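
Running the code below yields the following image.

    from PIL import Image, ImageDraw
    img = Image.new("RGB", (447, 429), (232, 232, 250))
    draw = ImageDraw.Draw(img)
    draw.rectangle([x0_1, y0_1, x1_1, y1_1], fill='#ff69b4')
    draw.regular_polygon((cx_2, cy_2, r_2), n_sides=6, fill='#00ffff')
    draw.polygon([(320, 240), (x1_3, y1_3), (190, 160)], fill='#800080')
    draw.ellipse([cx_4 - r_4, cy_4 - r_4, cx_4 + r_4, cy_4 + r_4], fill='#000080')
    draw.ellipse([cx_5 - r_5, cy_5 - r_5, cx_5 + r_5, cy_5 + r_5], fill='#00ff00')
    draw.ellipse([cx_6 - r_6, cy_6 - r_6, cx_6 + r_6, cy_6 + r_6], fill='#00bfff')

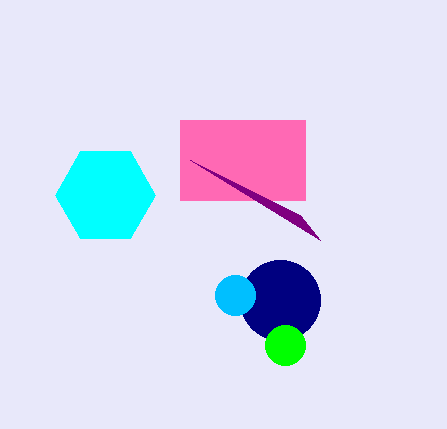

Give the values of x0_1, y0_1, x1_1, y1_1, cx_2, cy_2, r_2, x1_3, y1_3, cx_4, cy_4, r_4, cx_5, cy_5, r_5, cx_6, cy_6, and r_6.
x0_1 = 180, y0_1 = 120, x1_1 = 305, y1_1 = 200, cx_2 = 105, cy_2 = 195, r_2 = 50, x1_3 = 300, y1_3 = 215, cx_4 = 280, cy_4 = 300, r_4 = 40, cx_5 = 285, cy_5 = 345, r_5 = 20, cx_6 = 235, cy_6 = 295, r_6 = 20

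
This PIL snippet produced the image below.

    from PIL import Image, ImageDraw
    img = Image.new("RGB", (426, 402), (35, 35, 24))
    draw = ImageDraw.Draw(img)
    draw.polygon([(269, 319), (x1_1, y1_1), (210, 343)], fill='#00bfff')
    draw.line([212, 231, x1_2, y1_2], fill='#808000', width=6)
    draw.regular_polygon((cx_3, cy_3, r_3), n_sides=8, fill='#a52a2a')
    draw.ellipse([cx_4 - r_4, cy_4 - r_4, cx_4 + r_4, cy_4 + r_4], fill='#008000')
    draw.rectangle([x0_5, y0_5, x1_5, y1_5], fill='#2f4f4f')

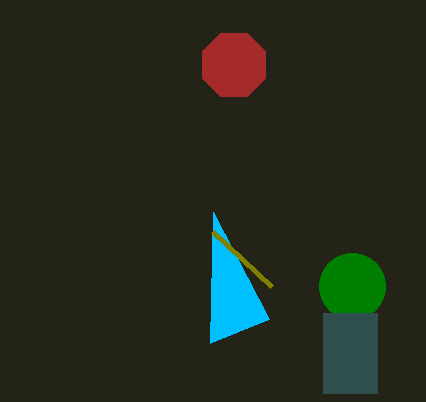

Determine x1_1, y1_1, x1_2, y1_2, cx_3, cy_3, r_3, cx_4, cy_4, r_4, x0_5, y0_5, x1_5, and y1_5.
x1_1 = 213
y1_1 = 212
x1_2 = 271
y1_2 = 286
cx_3 = 234
cy_3 = 65
r_3 = 34
cx_4 = 352
cy_4 = 286
r_4 = 33
x0_5 = 323
y0_5 = 313
x1_5 = 377
y1_5 = 393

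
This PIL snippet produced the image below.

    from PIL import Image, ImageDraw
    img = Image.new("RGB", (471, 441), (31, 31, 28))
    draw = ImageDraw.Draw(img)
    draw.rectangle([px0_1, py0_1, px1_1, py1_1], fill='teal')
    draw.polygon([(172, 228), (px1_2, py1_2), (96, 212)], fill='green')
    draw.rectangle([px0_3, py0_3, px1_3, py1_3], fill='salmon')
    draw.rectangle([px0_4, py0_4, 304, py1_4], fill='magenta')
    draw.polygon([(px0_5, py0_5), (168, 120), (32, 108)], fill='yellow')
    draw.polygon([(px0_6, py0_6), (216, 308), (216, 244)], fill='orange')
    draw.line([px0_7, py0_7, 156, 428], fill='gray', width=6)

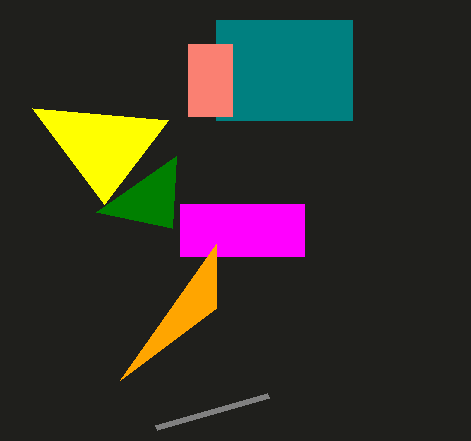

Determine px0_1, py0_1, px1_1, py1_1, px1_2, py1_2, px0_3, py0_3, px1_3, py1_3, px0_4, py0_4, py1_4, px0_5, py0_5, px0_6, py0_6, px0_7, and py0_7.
px0_1 = 216
py0_1 = 20
px1_1 = 352
py1_1 = 120
px1_2 = 176
py1_2 = 156
px0_3 = 188
py0_3 = 44
px1_3 = 232
py1_3 = 116
px0_4 = 180
py0_4 = 204
py1_4 = 256
px0_5 = 104
py0_5 = 204
px0_6 = 120
py0_6 = 380
px0_7 = 268
py0_7 = 396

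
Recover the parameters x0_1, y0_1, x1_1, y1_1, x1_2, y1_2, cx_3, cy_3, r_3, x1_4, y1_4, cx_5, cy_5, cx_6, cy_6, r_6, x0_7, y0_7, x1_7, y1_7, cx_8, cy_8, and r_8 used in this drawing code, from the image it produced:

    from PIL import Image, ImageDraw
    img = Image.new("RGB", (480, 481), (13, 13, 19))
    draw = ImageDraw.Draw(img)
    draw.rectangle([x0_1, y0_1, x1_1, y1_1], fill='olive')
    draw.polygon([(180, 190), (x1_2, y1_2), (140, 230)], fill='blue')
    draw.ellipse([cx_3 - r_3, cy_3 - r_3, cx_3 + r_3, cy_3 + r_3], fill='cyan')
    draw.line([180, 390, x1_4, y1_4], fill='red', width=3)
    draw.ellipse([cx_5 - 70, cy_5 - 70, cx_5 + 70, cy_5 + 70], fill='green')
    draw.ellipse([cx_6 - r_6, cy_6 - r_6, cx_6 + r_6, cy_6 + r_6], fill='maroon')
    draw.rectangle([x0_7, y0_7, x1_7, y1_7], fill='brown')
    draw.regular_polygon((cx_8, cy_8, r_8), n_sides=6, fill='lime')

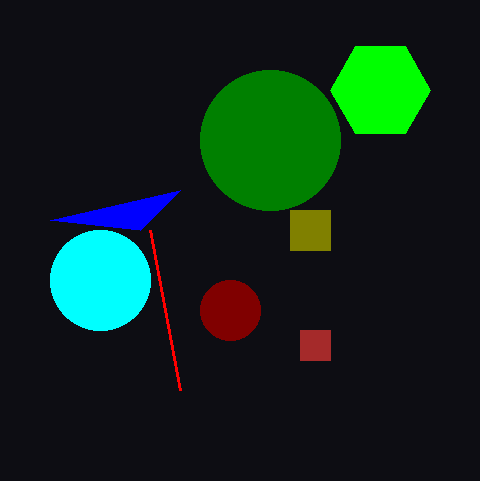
x0_1 = 290
y0_1 = 210
x1_1 = 330
y1_1 = 250
x1_2 = 50
y1_2 = 220
cx_3 = 100
cy_3 = 280
r_3 = 50
x1_4 = 150
y1_4 = 230
cx_5 = 270
cy_5 = 140
cx_6 = 230
cy_6 = 310
r_6 = 30
x0_7 = 300
y0_7 = 330
x1_7 = 330
y1_7 = 360
cx_8 = 380
cy_8 = 90
r_8 = 50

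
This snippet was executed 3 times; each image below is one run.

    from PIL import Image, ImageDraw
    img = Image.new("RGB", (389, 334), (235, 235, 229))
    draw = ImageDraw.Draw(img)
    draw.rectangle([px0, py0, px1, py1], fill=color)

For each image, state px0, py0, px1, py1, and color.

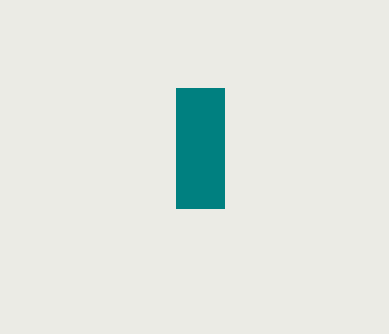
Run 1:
px0 = 176; py0 = 88; px1 = 224; py1 = 208; color = 'teal'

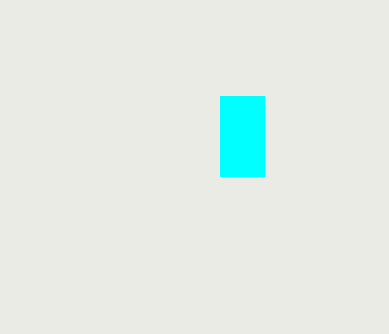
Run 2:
px0 = 220; py0 = 96; px1 = 264; py1 = 176; color = 'cyan'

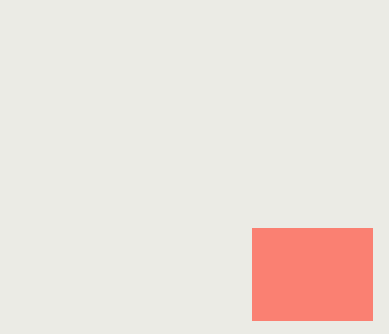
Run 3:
px0 = 252
py0 = 228
px1 = 372
py1 = 320
color = 'salmon'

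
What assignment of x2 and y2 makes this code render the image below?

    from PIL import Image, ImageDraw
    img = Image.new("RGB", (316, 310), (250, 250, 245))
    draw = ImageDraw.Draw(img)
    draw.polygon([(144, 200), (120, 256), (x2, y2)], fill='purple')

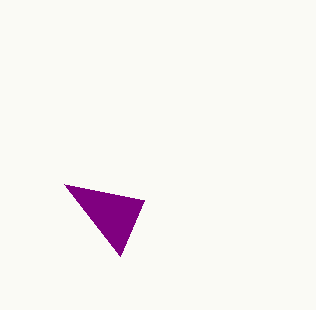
x2 = 64; y2 = 184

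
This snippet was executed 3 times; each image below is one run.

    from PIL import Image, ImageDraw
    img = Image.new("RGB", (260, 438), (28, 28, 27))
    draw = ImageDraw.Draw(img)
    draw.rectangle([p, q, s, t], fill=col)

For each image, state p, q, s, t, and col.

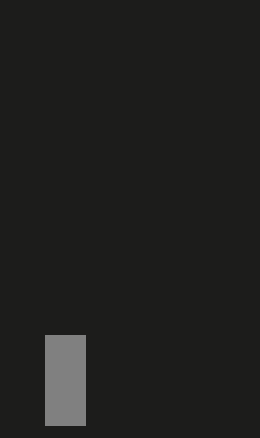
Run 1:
p = 45; q = 335; s = 85; t = 425; col = 'gray'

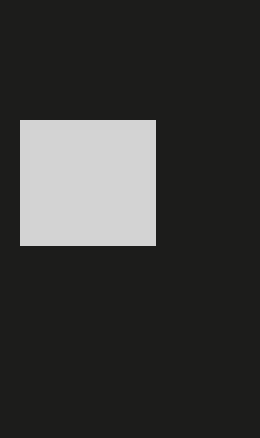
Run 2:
p = 20
q = 120
s = 155
t = 245
col = 'lightgray'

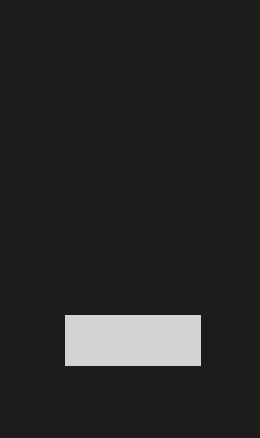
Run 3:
p = 65, q = 315, s = 200, t = 365, col = 'lightgray'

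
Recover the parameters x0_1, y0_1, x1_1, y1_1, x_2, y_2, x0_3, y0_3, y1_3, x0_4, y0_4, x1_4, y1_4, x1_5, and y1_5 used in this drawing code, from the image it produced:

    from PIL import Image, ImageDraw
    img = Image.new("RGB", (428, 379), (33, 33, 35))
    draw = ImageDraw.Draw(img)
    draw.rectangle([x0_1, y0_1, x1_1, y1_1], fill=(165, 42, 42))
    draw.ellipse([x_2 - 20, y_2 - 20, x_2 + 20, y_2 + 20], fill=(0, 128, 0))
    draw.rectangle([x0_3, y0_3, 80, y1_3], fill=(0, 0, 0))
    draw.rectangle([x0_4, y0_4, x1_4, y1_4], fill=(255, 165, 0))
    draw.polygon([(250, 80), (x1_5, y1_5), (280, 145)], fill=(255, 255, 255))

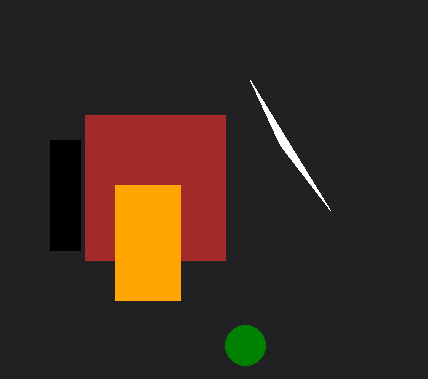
x0_1 = 85, y0_1 = 115, x1_1 = 225, y1_1 = 260, x_2 = 245, y_2 = 345, x0_3 = 50, y0_3 = 140, y1_3 = 250, x0_4 = 115, y0_4 = 185, x1_4 = 180, y1_4 = 300, x1_5 = 330, y1_5 = 210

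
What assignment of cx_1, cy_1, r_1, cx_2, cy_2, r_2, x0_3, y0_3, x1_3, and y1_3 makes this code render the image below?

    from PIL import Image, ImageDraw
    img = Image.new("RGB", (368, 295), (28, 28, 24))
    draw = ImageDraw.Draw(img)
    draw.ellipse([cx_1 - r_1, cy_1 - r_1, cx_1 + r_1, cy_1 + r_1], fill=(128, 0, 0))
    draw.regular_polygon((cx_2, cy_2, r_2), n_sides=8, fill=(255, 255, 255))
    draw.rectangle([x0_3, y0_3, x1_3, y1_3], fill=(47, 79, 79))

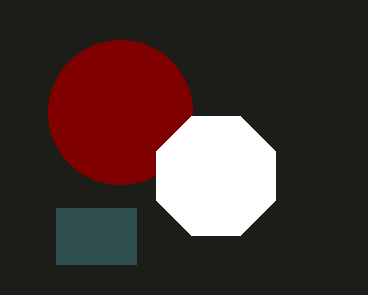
cx_1 = 120; cy_1 = 112; r_1 = 72; cx_2 = 216; cy_2 = 176; r_2 = 64; x0_3 = 56; y0_3 = 208; x1_3 = 136; y1_3 = 264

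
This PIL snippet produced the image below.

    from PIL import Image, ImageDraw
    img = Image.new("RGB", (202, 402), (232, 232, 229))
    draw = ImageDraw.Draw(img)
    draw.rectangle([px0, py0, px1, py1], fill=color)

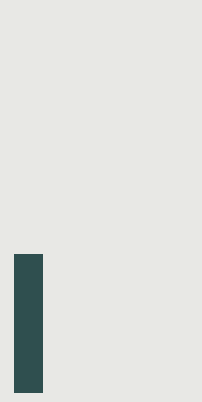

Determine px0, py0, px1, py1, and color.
px0 = 14; py0 = 254; px1 = 42; py1 = 392; color = 'darkslategray'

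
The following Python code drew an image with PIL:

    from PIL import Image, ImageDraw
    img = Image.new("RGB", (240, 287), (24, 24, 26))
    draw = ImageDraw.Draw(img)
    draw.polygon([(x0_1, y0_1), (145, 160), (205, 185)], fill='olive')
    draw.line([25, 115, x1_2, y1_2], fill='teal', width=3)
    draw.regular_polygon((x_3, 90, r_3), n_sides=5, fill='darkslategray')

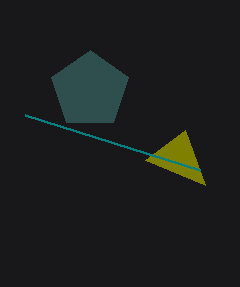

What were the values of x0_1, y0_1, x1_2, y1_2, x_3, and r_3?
x0_1 = 185
y0_1 = 130
x1_2 = 200
y1_2 = 170
x_3 = 90
r_3 = 40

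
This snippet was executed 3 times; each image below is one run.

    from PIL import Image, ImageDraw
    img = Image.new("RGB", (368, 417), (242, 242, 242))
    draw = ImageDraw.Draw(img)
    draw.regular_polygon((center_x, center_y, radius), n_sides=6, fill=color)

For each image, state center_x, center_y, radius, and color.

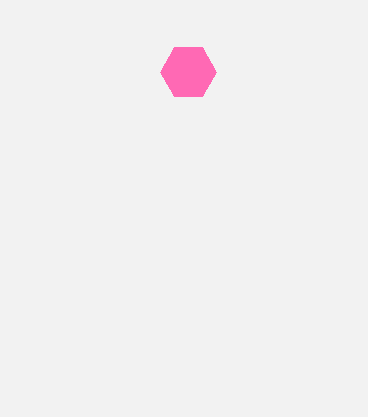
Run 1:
center_x = 188
center_y = 72
radius = 28
color = 'hotpink'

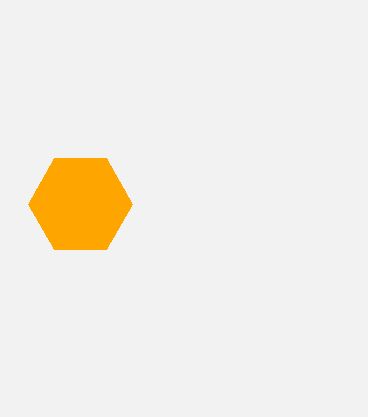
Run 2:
center_x = 80
center_y = 204
radius = 52
color = 'orange'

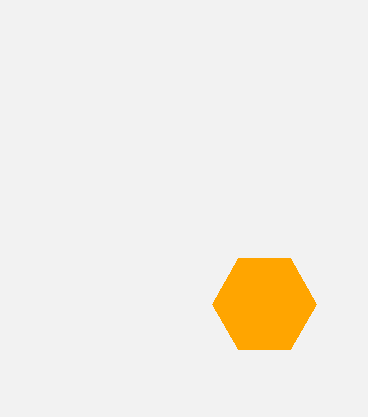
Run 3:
center_x = 264; center_y = 304; radius = 52; color = 'orange'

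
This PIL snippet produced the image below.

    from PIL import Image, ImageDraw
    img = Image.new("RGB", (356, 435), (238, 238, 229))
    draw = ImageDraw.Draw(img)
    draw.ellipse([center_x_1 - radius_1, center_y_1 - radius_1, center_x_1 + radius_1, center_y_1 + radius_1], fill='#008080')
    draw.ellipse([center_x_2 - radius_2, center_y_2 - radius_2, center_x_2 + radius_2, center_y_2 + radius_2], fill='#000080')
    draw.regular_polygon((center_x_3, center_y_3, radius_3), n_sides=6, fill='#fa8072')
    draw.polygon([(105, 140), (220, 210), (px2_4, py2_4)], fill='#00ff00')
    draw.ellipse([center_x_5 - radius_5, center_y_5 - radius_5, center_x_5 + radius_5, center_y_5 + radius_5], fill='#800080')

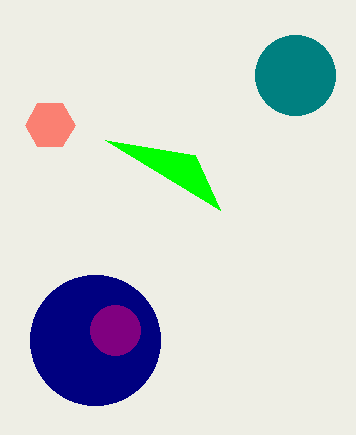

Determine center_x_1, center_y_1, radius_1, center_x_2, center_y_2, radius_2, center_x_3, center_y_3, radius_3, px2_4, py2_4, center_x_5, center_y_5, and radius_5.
center_x_1 = 295; center_y_1 = 75; radius_1 = 40; center_x_2 = 95; center_y_2 = 340; radius_2 = 65; center_x_3 = 50; center_y_3 = 125; radius_3 = 25; px2_4 = 195; py2_4 = 155; center_x_5 = 115; center_y_5 = 330; radius_5 = 25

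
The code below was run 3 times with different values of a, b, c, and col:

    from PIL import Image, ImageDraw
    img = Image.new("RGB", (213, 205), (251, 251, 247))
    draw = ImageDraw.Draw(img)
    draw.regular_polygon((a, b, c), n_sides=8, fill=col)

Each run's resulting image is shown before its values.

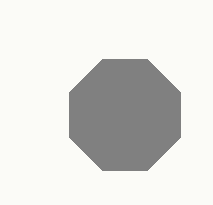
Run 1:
a = 125; b = 115; c = 60; col = 'gray'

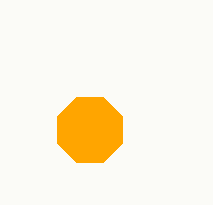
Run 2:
a = 90
b = 130
c = 35
col = 'orange'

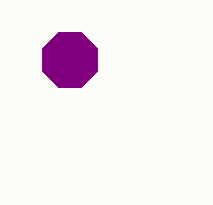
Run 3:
a = 70
b = 60
c = 30
col = 'purple'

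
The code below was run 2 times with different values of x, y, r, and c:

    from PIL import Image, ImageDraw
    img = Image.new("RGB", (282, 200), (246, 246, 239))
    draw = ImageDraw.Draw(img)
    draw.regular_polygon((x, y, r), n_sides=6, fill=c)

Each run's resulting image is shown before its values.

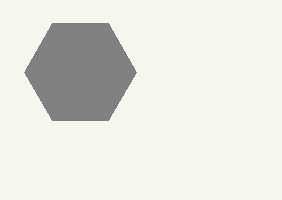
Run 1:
x = 80
y = 72
r = 56
c = 'gray'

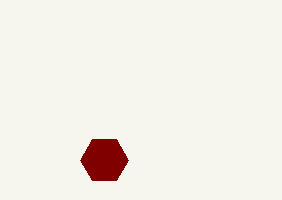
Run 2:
x = 104
y = 160
r = 24
c = 'maroon'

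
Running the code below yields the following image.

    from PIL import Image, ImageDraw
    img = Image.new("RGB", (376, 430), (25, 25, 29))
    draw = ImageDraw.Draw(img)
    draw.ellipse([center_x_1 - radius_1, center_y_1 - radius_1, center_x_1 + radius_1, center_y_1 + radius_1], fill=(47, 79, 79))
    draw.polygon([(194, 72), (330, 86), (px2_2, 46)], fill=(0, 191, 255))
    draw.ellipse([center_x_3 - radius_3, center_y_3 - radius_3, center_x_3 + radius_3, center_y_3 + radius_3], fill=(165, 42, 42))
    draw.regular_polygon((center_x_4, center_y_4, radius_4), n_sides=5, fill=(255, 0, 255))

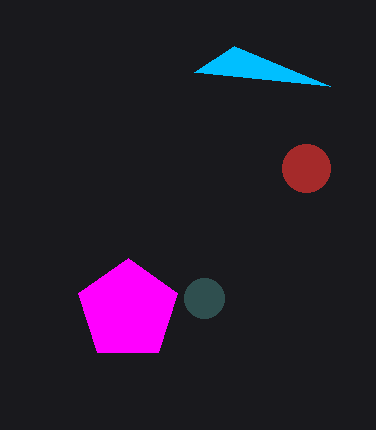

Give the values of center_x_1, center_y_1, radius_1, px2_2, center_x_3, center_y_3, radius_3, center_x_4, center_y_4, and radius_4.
center_x_1 = 204; center_y_1 = 298; radius_1 = 20; px2_2 = 234; center_x_3 = 306; center_y_3 = 168; radius_3 = 24; center_x_4 = 128; center_y_4 = 310; radius_4 = 52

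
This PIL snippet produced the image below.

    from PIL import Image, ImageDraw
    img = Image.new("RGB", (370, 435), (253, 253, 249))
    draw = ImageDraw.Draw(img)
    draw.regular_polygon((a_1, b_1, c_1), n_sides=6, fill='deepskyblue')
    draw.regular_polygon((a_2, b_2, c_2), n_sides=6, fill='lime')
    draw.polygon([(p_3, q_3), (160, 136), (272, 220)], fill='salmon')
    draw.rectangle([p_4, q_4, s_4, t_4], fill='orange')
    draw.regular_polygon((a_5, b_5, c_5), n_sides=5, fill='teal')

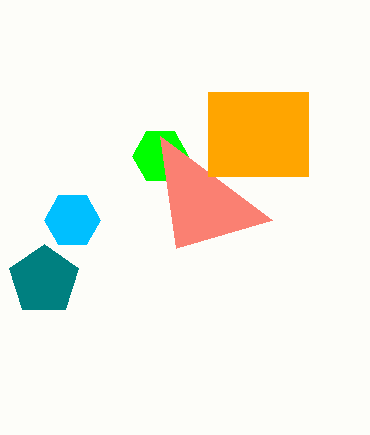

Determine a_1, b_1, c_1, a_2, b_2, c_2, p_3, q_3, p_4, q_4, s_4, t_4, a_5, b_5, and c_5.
a_1 = 72
b_1 = 220
c_1 = 28
a_2 = 160
b_2 = 156
c_2 = 28
p_3 = 176
q_3 = 248
p_4 = 208
q_4 = 92
s_4 = 308
t_4 = 176
a_5 = 44
b_5 = 280
c_5 = 36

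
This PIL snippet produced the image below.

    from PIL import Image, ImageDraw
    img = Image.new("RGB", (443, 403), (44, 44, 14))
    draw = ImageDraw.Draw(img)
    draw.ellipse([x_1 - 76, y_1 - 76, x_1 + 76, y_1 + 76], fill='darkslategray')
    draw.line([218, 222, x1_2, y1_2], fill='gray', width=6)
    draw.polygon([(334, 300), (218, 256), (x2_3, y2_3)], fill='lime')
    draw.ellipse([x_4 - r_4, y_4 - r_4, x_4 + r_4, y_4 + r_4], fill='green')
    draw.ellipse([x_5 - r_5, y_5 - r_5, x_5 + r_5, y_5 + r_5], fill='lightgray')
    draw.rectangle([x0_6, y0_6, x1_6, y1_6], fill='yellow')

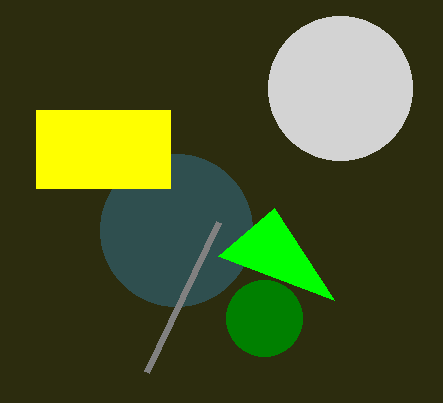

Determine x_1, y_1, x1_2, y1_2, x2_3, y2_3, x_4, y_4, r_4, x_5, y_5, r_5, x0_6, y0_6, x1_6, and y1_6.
x_1 = 176
y_1 = 230
x1_2 = 146
y1_2 = 372
x2_3 = 274
y2_3 = 208
x_4 = 264
y_4 = 318
r_4 = 38
x_5 = 340
y_5 = 88
r_5 = 72
x0_6 = 36
y0_6 = 110
x1_6 = 170
y1_6 = 188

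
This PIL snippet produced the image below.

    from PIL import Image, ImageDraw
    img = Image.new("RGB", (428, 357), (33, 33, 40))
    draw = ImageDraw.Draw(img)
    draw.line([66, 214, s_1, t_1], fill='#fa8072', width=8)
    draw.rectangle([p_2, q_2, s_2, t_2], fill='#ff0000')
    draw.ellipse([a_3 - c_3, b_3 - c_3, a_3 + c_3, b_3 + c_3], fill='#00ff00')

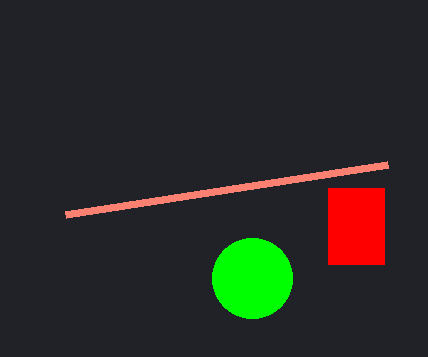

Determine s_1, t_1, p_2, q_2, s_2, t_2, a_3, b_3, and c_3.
s_1 = 388, t_1 = 164, p_2 = 328, q_2 = 188, s_2 = 384, t_2 = 264, a_3 = 252, b_3 = 278, c_3 = 40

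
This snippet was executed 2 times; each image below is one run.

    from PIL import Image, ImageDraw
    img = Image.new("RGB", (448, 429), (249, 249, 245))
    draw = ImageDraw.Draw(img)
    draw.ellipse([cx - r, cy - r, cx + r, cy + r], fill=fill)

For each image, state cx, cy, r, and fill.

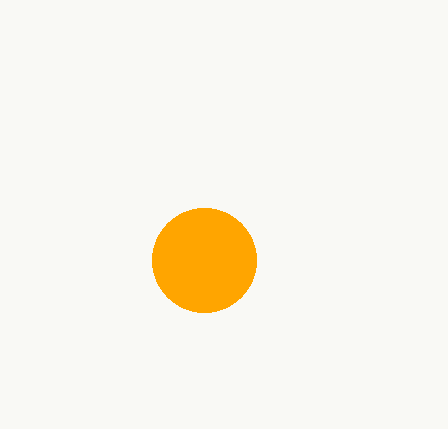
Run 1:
cx = 204
cy = 260
r = 52
fill = 'orange'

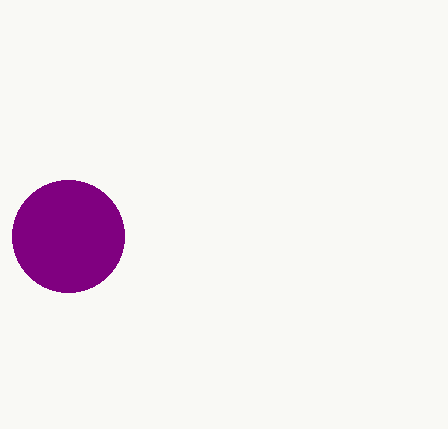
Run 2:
cx = 68; cy = 236; r = 56; fill = 'purple'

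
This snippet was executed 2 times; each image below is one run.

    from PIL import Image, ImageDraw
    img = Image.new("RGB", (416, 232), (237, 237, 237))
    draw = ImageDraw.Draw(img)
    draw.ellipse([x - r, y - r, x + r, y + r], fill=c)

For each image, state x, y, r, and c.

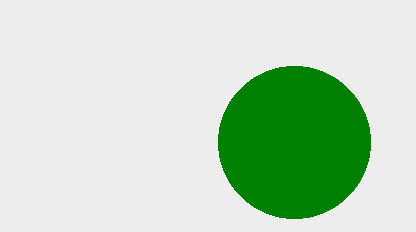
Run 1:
x = 294; y = 142; r = 76; c = 'green'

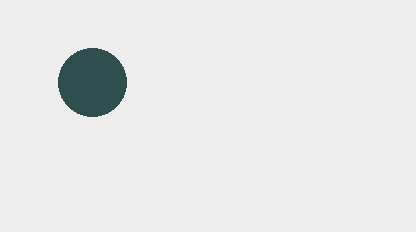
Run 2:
x = 92; y = 82; r = 34; c = 'darkslategray'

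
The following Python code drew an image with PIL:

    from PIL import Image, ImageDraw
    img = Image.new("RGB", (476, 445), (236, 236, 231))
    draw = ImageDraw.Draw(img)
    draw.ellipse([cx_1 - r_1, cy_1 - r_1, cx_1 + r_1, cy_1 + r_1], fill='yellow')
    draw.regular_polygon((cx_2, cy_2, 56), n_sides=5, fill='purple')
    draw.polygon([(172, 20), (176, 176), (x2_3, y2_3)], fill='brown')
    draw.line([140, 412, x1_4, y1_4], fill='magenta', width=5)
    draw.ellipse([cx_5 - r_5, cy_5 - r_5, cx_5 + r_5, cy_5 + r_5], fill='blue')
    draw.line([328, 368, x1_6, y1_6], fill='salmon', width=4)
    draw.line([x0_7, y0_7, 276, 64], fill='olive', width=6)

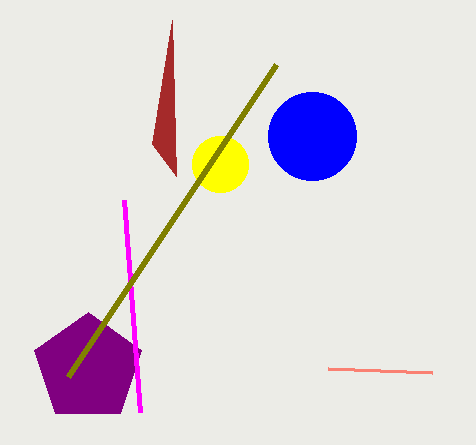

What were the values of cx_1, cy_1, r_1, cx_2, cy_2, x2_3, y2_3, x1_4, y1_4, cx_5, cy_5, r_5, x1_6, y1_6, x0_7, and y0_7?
cx_1 = 220
cy_1 = 164
r_1 = 28
cx_2 = 88
cy_2 = 368
x2_3 = 152
y2_3 = 144
x1_4 = 124
y1_4 = 200
cx_5 = 312
cy_5 = 136
r_5 = 44
x1_6 = 432
y1_6 = 372
x0_7 = 68
y0_7 = 376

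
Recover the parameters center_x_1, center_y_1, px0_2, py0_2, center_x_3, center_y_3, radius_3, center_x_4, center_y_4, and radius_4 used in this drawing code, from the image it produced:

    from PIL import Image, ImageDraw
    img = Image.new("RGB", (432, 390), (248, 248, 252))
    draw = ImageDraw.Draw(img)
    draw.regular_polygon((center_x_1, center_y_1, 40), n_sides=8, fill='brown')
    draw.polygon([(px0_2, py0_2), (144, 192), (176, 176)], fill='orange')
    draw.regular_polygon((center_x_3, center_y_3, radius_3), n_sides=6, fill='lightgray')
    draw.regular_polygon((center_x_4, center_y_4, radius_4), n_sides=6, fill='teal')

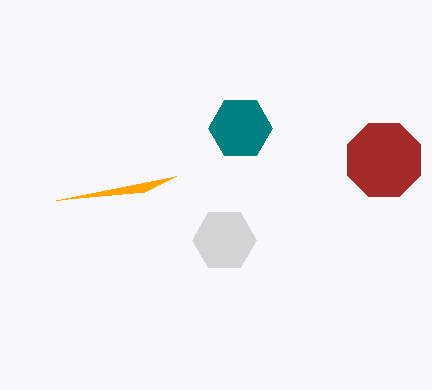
center_x_1 = 384; center_y_1 = 160; px0_2 = 56; py0_2 = 200; center_x_3 = 224; center_y_3 = 240; radius_3 = 32; center_x_4 = 240; center_y_4 = 128; radius_4 = 32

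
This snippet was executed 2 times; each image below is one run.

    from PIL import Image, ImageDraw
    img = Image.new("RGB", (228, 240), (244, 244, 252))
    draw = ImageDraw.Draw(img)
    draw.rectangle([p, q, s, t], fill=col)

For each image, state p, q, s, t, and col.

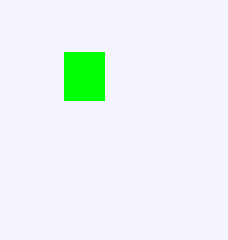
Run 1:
p = 64; q = 52; s = 104; t = 100; col = 'lime'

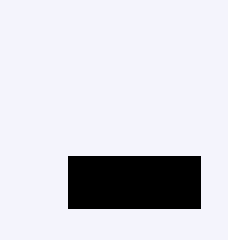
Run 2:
p = 68; q = 156; s = 200; t = 208; col = 'black'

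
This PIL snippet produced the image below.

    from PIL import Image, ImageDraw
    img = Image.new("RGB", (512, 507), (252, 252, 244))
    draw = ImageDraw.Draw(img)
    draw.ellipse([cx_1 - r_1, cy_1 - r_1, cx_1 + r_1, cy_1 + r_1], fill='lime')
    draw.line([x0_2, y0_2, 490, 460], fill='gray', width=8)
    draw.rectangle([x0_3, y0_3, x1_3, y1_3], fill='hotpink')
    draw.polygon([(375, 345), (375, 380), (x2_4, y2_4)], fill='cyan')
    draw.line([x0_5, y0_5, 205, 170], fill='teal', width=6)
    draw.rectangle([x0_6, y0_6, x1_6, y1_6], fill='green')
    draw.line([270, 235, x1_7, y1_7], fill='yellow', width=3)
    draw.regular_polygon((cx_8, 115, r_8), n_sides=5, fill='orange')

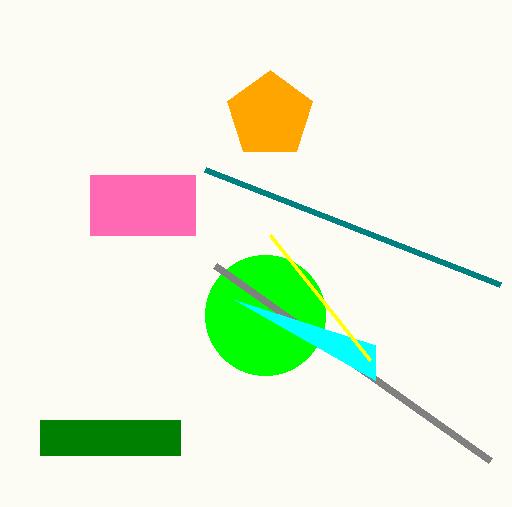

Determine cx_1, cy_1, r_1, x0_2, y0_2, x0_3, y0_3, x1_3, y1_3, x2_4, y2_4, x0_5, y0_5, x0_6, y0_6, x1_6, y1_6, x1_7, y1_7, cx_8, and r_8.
cx_1 = 265, cy_1 = 315, r_1 = 60, x0_2 = 215, y0_2 = 265, x0_3 = 90, y0_3 = 175, x1_3 = 195, y1_3 = 235, x2_4 = 235, y2_4 = 300, x0_5 = 500, y0_5 = 285, x0_6 = 40, y0_6 = 420, x1_6 = 180, y1_6 = 455, x1_7 = 370, y1_7 = 360, cx_8 = 270, r_8 = 45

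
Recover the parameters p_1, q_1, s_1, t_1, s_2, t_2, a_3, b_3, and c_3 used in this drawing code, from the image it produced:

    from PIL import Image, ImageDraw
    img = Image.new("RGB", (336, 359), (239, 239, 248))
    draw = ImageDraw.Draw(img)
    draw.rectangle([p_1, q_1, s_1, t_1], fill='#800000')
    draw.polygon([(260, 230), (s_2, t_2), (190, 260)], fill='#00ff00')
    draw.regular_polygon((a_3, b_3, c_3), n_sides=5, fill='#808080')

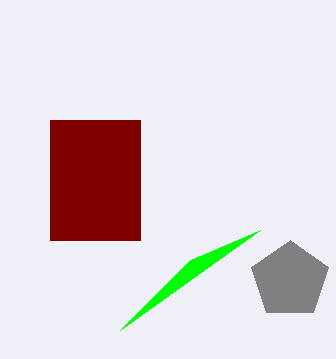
p_1 = 50
q_1 = 120
s_1 = 140
t_1 = 240
s_2 = 120
t_2 = 330
a_3 = 290
b_3 = 280
c_3 = 40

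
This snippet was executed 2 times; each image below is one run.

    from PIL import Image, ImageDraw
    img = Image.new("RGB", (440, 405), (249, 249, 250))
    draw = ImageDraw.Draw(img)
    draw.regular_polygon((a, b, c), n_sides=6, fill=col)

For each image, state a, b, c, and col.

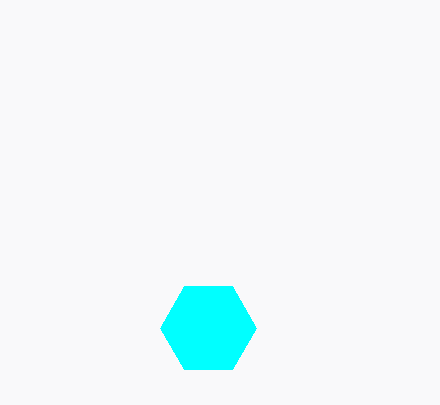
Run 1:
a = 208, b = 328, c = 48, col = 'cyan'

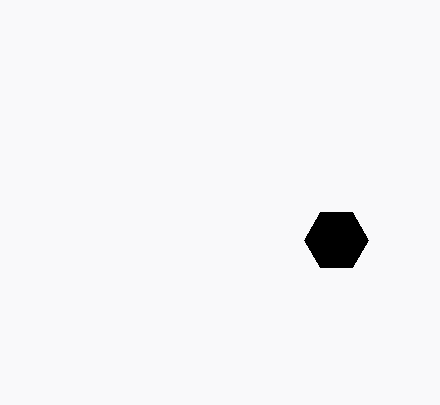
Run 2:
a = 336, b = 240, c = 32, col = 'black'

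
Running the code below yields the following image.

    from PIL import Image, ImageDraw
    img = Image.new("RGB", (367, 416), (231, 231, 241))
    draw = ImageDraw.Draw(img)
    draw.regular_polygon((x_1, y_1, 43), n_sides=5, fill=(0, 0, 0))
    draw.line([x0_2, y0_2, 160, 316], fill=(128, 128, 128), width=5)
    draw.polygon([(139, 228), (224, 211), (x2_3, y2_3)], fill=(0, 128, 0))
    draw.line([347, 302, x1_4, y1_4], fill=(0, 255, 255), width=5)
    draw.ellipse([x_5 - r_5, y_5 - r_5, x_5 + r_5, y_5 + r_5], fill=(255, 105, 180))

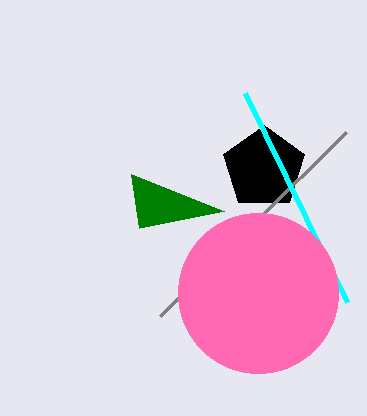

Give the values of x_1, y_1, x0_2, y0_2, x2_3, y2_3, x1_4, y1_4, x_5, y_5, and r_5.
x_1 = 264; y_1 = 168; x0_2 = 346; y0_2 = 132; x2_3 = 131; y2_3 = 174; x1_4 = 245; y1_4 = 93; x_5 = 258; y_5 = 293; r_5 = 80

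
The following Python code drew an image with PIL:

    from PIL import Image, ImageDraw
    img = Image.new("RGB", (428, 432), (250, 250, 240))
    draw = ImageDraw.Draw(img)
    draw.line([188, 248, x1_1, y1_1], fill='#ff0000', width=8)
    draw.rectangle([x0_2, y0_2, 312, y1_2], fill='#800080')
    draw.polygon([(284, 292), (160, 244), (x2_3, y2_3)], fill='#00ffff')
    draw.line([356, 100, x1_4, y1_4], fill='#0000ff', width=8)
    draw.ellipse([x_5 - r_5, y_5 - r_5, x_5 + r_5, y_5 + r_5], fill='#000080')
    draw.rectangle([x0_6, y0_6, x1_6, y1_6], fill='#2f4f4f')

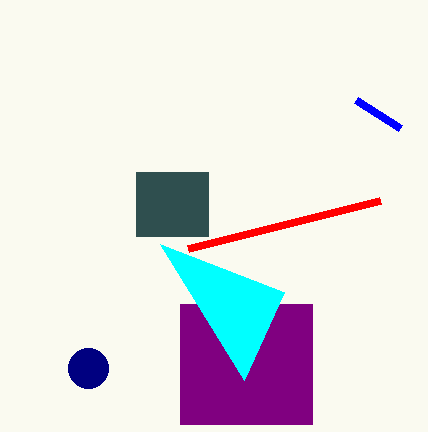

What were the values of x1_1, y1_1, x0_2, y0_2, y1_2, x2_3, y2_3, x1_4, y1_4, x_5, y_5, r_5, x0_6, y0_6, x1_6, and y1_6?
x1_1 = 380, y1_1 = 200, x0_2 = 180, y0_2 = 304, y1_2 = 424, x2_3 = 244, y2_3 = 380, x1_4 = 400, y1_4 = 128, x_5 = 88, y_5 = 368, r_5 = 20, x0_6 = 136, y0_6 = 172, x1_6 = 208, y1_6 = 236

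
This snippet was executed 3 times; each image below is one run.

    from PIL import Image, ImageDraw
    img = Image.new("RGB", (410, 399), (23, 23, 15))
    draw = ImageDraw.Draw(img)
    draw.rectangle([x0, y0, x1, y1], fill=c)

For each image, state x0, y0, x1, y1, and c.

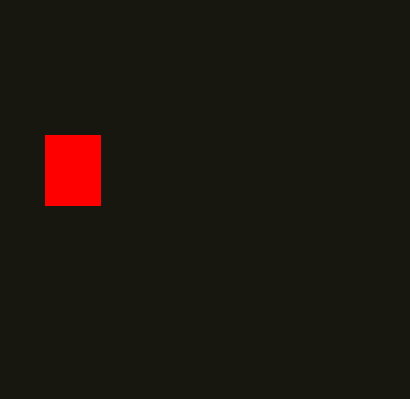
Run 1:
x0 = 45, y0 = 135, x1 = 100, y1 = 205, c = 'red'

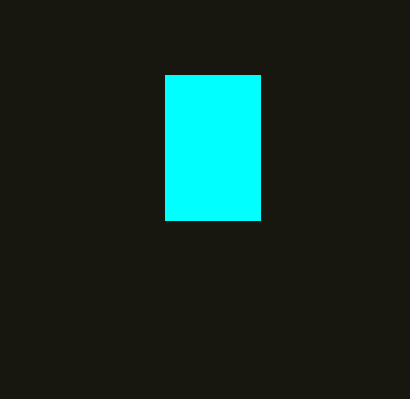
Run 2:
x0 = 165, y0 = 75, x1 = 260, y1 = 220, c = 'cyan'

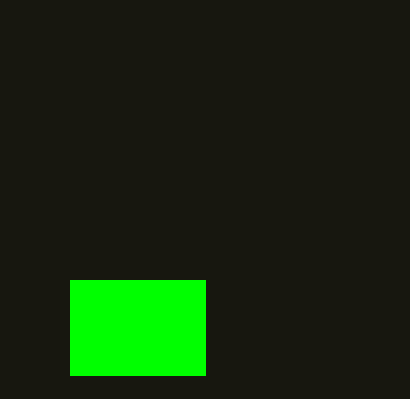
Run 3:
x0 = 70, y0 = 280, x1 = 205, y1 = 375, c = 'lime'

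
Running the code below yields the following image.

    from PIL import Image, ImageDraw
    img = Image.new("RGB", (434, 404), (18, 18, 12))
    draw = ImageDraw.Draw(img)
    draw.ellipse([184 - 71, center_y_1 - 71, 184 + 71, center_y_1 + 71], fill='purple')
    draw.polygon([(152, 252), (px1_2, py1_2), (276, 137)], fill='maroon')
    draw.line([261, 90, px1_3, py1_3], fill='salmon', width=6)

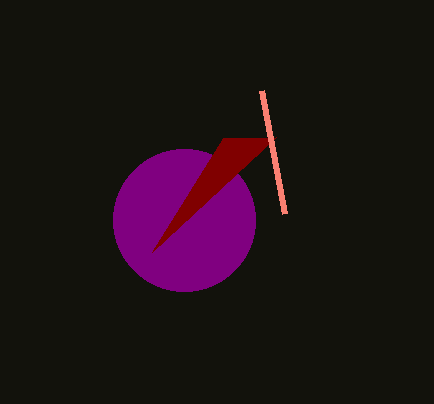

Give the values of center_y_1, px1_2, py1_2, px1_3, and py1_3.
center_y_1 = 220; px1_2 = 223; py1_2 = 138; px1_3 = 284; py1_3 = 213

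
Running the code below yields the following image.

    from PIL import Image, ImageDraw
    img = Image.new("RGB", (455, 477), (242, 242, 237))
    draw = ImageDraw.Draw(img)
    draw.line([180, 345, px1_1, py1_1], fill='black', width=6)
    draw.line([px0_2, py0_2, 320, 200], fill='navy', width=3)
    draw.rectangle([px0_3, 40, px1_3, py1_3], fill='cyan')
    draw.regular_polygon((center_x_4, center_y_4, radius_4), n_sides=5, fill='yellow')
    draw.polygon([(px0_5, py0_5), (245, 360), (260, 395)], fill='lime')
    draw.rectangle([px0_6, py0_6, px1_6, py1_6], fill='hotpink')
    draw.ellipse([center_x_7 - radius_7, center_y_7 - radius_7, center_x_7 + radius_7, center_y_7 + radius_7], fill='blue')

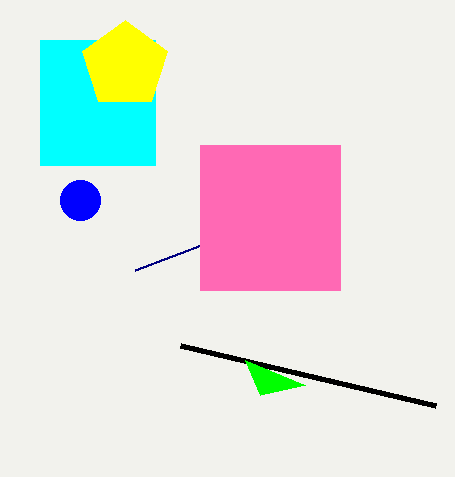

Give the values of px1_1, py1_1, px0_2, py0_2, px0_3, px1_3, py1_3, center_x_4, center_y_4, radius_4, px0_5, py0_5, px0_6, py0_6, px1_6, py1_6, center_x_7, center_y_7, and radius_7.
px1_1 = 435; py1_1 = 405; px0_2 = 135; py0_2 = 270; px0_3 = 40; px1_3 = 155; py1_3 = 165; center_x_4 = 125; center_y_4 = 65; radius_4 = 45; px0_5 = 305; py0_5 = 385; px0_6 = 200; py0_6 = 145; px1_6 = 340; py1_6 = 290; center_x_7 = 80; center_y_7 = 200; radius_7 = 20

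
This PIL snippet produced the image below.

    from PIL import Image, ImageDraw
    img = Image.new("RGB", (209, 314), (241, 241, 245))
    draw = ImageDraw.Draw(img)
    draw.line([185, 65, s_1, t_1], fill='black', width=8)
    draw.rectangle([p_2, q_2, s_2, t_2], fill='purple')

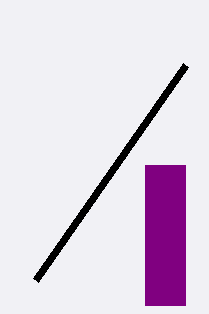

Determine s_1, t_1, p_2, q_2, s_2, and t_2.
s_1 = 35
t_1 = 280
p_2 = 145
q_2 = 165
s_2 = 185
t_2 = 305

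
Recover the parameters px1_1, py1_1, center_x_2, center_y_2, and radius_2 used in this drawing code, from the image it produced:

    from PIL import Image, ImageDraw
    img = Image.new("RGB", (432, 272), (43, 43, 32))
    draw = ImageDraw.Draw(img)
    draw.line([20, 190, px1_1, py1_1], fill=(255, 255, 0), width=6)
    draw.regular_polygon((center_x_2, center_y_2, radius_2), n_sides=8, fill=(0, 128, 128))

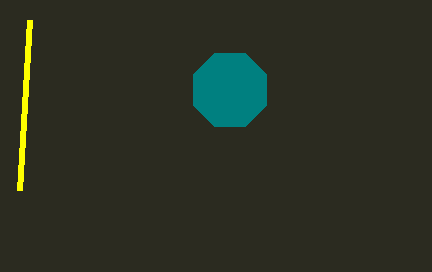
px1_1 = 30; py1_1 = 20; center_x_2 = 230; center_y_2 = 90; radius_2 = 40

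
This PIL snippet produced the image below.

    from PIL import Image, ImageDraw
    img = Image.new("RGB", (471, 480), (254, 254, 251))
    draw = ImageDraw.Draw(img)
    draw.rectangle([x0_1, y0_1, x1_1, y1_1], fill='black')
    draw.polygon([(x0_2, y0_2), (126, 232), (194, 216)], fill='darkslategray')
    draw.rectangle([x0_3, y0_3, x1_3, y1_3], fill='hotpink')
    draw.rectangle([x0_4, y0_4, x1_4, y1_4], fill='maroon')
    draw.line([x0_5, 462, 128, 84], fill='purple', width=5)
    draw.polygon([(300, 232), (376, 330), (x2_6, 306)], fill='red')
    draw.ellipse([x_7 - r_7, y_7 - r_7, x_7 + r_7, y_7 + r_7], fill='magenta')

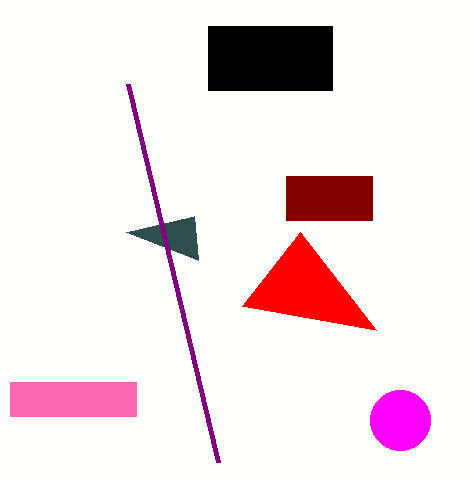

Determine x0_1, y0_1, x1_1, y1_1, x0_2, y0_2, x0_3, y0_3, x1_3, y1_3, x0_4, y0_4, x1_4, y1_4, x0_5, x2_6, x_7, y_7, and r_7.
x0_1 = 208; y0_1 = 26; x1_1 = 332; y1_1 = 90; x0_2 = 198; y0_2 = 260; x0_3 = 10; y0_3 = 382; x1_3 = 136; y1_3 = 416; x0_4 = 286; y0_4 = 176; x1_4 = 372; y1_4 = 220; x0_5 = 218; x2_6 = 242; x_7 = 400; y_7 = 420; r_7 = 30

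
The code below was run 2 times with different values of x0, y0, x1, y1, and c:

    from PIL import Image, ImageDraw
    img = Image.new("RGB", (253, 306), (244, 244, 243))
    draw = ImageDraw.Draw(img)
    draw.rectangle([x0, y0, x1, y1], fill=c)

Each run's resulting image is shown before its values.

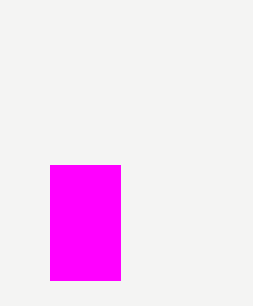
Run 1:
x0 = 50
y0 = 165
x1 = 120
y1 = 280
c = 'magenta'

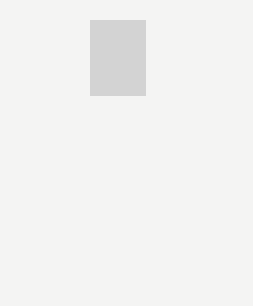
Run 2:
x0 = 90; y0 = 20; x1 = 145; y1 = 95; c = 'lightgray'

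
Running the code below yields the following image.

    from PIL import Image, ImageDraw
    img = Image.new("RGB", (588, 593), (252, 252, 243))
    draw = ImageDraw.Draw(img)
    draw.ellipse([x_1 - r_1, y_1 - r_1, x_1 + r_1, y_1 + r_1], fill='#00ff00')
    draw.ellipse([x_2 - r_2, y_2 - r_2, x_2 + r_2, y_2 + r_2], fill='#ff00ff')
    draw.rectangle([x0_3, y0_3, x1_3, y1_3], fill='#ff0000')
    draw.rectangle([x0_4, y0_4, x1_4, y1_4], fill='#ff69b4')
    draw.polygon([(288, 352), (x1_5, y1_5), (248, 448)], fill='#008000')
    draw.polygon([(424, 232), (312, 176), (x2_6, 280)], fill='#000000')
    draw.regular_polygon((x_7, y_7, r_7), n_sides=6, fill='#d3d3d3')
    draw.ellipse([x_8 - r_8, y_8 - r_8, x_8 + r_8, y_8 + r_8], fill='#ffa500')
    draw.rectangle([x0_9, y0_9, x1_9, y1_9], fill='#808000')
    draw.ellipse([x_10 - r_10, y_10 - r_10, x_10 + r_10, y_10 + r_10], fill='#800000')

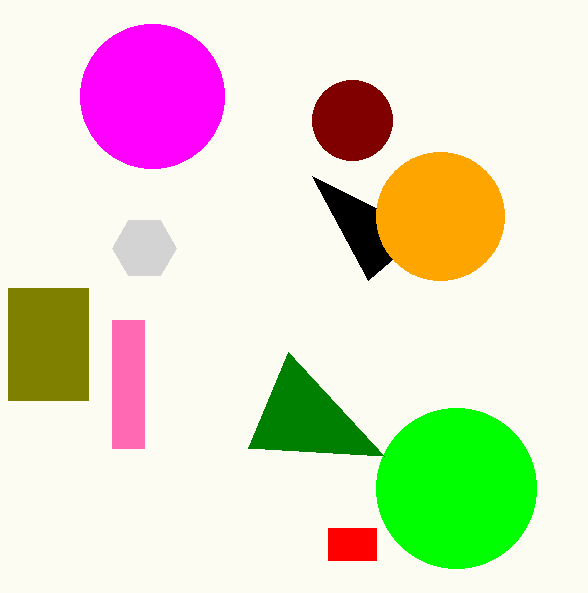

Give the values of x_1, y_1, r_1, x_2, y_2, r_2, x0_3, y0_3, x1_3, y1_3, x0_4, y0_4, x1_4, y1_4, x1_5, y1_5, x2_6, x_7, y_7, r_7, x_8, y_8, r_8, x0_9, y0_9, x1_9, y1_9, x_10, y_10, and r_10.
x_1 = 456; y_1 = 488; r_1 = 80; x_2 = 152; y_2 = 96; r_2 = 72; x0_3 = 328; y0_3 = 528; x1_3 = 376; y1_3 = 560; x0_4 = 112; y0_4 = 320; x1_4 = 144; y1_4 = 448; x1_5 = 384; y1_5 = 456; x2_6 = 368; x_7 = 144; y_7 = 248; r_7 = 32; x_8 = 440; y_8 = 216; r_8 = 64; x0_9 = 8; y0_9 = 288; x1_9 = 88; y1_9 = 400; x_10 = 352; y_10 = 120; r_10 = 40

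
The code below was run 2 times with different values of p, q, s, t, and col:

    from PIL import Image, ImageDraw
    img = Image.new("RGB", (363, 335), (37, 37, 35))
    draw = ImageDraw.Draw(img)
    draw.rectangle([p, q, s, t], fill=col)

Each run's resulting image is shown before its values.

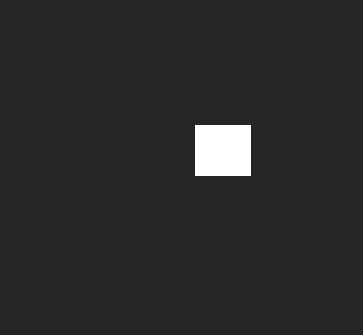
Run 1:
p = 195; q = 125; s = 250; t = 175; col = 'white'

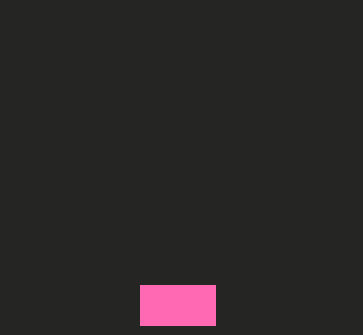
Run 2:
p = 140
q = 285
s = 215
t = 325
col = 'hotpink'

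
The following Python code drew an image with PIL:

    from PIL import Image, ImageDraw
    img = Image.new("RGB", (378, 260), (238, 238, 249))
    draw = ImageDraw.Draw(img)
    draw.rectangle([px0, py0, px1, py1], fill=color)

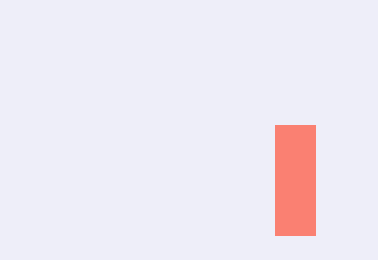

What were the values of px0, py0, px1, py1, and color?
px0 = 275, py0 = 125, px1 = 315, py1 = 235, color = 'salmon'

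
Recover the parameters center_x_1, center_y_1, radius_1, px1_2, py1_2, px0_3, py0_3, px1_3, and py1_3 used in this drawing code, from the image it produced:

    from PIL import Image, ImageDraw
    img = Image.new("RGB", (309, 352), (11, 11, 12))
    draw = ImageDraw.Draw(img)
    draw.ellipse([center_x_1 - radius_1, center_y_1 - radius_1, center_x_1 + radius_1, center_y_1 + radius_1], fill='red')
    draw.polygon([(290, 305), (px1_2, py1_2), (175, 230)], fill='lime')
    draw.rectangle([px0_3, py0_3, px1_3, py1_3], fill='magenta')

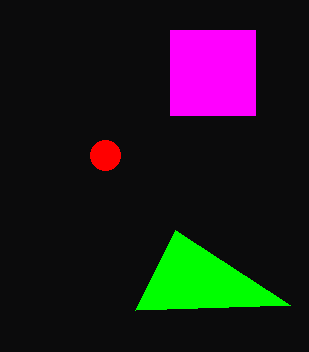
center_x_1 = 105
center_y_1 = 155
radius_1 = 15
px1_2 = 135
py1_2 = 310
px0_3 = 170
py0_3 = 30
px1_3 = 255
py1_3 = 115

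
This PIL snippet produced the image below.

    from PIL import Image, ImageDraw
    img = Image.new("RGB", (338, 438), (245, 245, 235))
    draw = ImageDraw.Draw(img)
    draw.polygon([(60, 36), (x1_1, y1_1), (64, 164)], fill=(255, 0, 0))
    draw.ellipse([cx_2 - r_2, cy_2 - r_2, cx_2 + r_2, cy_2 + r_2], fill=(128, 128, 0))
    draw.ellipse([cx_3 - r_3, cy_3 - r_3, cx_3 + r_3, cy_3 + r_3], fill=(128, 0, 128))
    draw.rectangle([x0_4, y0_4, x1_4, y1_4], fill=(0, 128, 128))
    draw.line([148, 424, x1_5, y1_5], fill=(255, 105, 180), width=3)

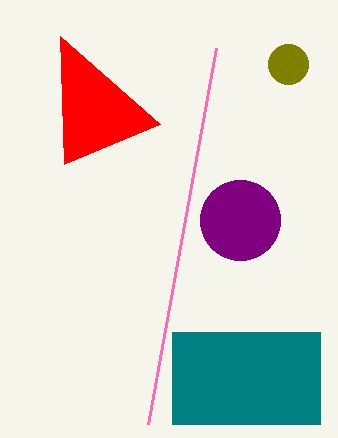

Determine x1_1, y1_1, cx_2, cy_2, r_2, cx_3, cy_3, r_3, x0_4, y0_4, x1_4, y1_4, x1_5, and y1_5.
x1_1 = 160
y1_1 = 124
cx_2 = 288
cy_2 = 64
r_2 = 20
cx_3 = 240
cy_3 = 220
r_3 = 40
x0_4 = 172
y0_4 = 332
x1_4 = 320
y1_4 = 424
x1_5 = 216
y1_5 = 48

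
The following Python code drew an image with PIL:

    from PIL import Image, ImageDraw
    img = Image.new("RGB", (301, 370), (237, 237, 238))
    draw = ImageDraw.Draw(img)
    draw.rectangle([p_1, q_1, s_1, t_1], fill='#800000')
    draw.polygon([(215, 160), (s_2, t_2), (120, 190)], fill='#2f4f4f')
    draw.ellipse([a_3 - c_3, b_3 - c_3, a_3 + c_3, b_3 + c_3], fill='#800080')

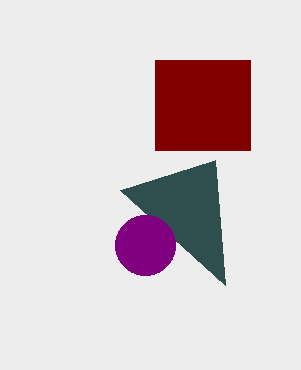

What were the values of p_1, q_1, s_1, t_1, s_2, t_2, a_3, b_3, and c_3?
p_1 = 155, q_1 = 60, s_1 = 250, t_1 = 150, s_2 = 225, t_2 = 285, a_3 = 145, b_3 = 245, c_3 = 30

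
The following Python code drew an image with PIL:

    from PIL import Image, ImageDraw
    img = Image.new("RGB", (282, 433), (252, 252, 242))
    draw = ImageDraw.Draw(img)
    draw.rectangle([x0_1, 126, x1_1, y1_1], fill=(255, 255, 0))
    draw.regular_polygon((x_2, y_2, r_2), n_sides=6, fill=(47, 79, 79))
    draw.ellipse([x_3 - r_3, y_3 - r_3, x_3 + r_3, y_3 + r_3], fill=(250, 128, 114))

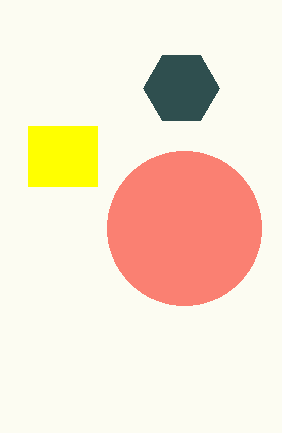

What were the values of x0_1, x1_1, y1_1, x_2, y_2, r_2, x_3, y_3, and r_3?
x0_1 = 28, x1_1 = 97, y1_1 = 186, x_2 = 181, y_2 = 88, r_2 = 38, x_3 = 184, y_3 = 228, r_3 = 77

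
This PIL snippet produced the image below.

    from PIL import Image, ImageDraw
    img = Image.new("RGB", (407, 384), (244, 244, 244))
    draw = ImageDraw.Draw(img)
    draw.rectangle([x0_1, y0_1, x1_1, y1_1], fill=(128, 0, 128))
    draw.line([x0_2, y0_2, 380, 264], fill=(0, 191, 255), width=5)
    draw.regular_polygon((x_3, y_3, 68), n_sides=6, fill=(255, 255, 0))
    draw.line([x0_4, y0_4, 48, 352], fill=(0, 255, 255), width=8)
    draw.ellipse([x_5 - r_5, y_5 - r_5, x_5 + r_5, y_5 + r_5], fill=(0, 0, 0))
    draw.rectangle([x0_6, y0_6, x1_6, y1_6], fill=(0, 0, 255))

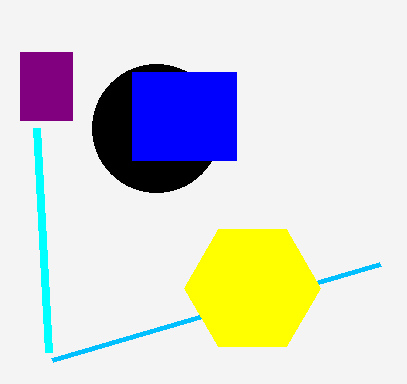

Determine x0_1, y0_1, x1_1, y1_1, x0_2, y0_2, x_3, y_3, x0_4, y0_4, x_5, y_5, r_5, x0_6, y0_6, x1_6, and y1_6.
x0_1 = 20
y0_1 = 52
x1_1 = 72
y1_1 = 120
x0_2 = 52
y0_2 = 360
x_3 = 252
y_3 = 288
x0_4 = 36
y0_4 = 128
x_5 = 156
y_5 = 128
r_5 = 64
x0_6 = 132
y0_6 = 72
x1_6 = 236
y1_6 = 160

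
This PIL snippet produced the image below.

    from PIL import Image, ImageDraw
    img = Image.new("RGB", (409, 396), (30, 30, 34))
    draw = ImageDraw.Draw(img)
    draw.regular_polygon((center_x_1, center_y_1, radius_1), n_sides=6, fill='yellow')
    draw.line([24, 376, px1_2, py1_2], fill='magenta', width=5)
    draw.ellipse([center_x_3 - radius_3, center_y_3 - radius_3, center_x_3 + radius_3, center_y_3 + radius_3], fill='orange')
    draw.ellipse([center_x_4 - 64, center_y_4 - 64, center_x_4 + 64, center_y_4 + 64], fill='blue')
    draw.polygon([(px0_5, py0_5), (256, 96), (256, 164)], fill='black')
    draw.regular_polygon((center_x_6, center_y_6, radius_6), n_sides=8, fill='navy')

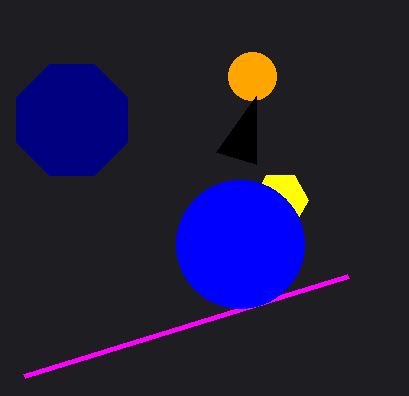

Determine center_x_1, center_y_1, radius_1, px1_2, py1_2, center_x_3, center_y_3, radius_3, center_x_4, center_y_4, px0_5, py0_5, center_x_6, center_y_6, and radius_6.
center_x_1 = 280
center_y_1 = 200
radius_1 = 28
px1_2 = 348
py1_2 = 276
center_x_3 = 252
center_y_3 = 76
radius_3 = 24
center_x_4 = 240
center_y_4 = 244
px0_5 = 216
py0_5 = 152
center_x_6 = 72
center_y_6 = 120
radius_6 = 60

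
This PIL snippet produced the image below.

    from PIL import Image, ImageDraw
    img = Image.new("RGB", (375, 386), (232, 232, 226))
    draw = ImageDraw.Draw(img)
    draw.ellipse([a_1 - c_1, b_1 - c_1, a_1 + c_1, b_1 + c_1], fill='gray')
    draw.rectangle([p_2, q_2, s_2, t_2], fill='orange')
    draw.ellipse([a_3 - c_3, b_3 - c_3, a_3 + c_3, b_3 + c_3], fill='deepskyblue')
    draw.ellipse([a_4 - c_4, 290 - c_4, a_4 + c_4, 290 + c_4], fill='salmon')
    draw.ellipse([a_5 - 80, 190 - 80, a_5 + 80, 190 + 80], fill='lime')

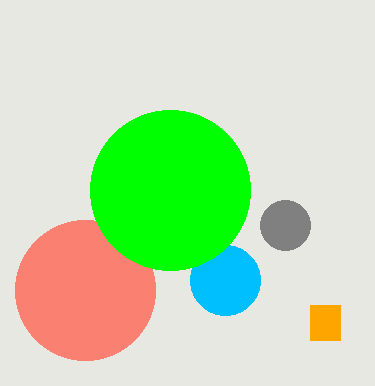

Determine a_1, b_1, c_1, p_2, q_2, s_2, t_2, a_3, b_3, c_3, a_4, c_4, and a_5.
a_1 = 285; b_1 = 225; c_1 = 25; p_2 = 310; q_2 = 305; s_2 = 340; t_2 = 340; a_3 = 225; b_3 = 280; c_3 = 35; a_4 = 85; c_4 = 70; a_5 = 170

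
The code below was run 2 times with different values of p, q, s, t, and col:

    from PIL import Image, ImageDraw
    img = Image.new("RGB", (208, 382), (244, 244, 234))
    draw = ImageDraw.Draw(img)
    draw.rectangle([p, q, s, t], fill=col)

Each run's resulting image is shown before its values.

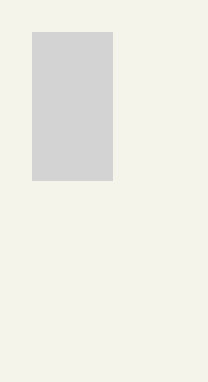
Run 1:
p = 32; q = 32; s = 112; t = 180; col = 'lightgray'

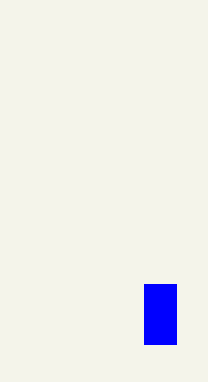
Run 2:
p = 144, q = 284, s = 176, t = 344, col = 'blue'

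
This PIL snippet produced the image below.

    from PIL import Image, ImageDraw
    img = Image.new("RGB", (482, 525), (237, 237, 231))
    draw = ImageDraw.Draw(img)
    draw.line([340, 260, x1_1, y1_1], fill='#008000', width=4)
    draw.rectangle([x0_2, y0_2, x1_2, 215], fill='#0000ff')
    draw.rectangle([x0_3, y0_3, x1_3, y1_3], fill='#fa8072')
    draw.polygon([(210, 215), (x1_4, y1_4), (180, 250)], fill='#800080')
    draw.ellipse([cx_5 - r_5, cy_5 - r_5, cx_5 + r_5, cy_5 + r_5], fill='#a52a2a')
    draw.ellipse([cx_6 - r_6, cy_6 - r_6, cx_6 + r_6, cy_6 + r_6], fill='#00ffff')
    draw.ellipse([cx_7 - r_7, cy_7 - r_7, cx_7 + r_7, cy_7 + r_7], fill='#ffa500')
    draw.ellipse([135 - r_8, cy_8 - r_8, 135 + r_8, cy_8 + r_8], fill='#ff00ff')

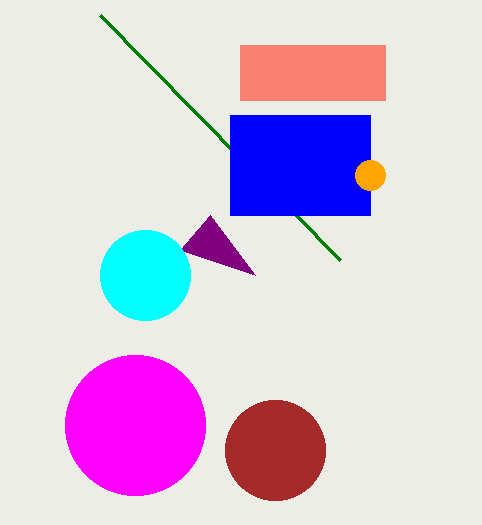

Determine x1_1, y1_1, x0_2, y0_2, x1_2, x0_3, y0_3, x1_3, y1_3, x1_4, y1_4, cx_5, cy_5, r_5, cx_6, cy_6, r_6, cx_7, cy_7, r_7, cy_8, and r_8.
x1_1 = 100; y1_1 = 15; x0_2 = 230; y0_2 = 115; x1_2 = 370; x0_3 = 240; y0_3 = 45; x1_3 = 385; y1_3 = 100; x1_4 = 255; y1_4 = 275; cx_5 = 275; cy_5 = 450; r_5 = 50; cx_6 = 145; cy_6 = 275; r_6 = 45; cx_7 = 370; cy_7 = 175; r_7 = 15; cy_8 = 425; r_8 = 70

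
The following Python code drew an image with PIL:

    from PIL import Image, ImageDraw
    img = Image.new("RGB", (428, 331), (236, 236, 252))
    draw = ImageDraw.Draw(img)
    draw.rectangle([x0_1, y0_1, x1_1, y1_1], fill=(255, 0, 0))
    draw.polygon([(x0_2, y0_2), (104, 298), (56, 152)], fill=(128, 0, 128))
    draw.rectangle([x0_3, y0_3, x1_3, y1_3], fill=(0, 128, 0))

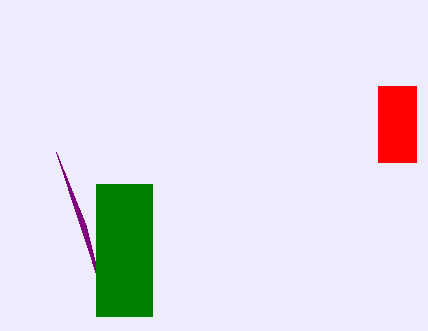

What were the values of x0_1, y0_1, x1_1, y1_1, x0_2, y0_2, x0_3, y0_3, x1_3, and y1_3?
x0_1 = 378, y0_1 = 86, x1_1 = 416, y1_1 = 162, x0_2 = 86, y0_2 = 226, x0_3 = 96, y0_3 = 184, x1_3 = 152, y1_3 = 316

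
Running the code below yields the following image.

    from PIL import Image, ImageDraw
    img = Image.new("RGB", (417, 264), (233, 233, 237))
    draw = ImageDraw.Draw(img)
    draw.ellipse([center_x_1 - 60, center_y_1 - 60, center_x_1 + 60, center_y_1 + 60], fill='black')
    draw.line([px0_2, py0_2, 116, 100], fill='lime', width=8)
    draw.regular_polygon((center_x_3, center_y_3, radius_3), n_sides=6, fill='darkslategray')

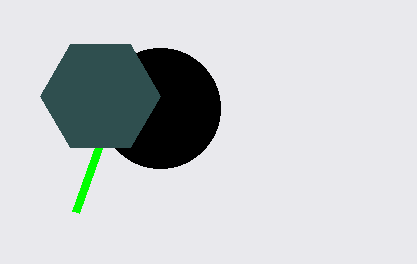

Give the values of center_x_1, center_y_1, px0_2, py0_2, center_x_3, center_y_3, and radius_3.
center_x_1 = 160; center_y_1 = 108; px0_2 = 76; py0_2 = 212; center_x_3 = 100; center_y_3 = 96; radius_3 = 60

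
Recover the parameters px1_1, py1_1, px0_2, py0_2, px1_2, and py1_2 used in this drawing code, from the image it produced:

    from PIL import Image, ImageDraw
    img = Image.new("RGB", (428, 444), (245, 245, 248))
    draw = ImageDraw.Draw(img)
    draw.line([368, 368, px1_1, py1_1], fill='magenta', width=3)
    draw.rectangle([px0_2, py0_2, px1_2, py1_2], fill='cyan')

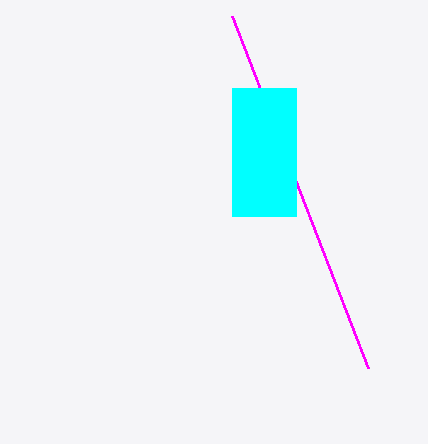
px1_1 = 232, py1_1 = 16, px0_2 = 232, py0_2 = 88, px1_2 = 296, py1_2 = 216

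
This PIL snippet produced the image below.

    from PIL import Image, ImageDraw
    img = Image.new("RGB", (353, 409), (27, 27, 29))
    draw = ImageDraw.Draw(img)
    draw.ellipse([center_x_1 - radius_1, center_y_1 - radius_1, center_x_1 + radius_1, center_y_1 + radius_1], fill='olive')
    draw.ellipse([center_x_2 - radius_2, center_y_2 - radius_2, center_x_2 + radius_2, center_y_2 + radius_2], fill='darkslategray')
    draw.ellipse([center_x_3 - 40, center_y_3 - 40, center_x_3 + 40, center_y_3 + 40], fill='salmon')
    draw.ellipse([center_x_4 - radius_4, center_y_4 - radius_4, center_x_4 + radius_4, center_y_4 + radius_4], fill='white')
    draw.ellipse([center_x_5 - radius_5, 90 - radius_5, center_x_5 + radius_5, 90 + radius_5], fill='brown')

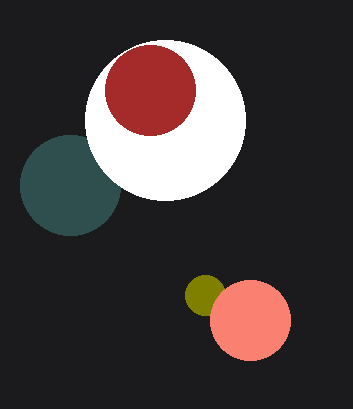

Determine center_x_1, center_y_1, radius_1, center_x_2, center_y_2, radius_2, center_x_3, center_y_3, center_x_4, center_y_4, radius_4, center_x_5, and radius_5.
center_x_1 = 205
center_y_1 = 295
radius_1 = 20
center_x_2 = 70
center_y_2 = 185
radius_2 = 50
center_x_3 = 250
center_y_3 = 320
center_x_4 = 165
center_y_4 = 120
radius_4 = 80
center_x_5 = 150
radius_5 = 45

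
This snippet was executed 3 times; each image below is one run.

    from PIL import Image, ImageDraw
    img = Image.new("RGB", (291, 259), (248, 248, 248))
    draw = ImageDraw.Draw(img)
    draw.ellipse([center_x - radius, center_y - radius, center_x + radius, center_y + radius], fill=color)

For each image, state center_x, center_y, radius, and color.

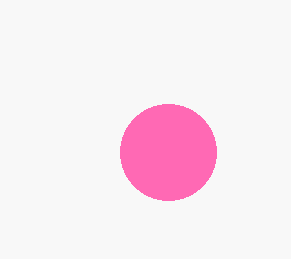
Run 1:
center_x = 168; center_y = 152; radius = 48; color = 'hotpink'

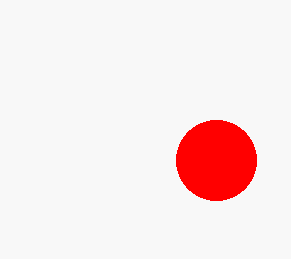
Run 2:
center_x = 216, center_y = 160, radius = 40, color = 'red'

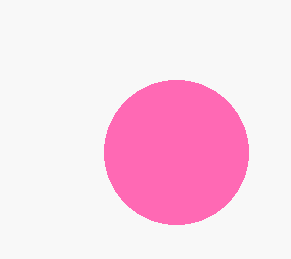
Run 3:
center_x = 176; center_y = 152; radius = 72; color = 'hotpink'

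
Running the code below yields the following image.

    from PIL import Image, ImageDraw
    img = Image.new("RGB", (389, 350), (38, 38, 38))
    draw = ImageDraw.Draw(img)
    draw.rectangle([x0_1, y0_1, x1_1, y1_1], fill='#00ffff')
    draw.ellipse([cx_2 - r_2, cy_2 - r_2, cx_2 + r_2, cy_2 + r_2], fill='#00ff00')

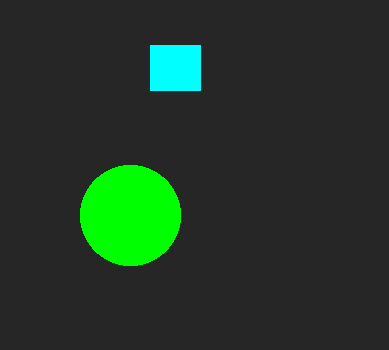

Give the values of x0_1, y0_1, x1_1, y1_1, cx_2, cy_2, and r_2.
x0_1 = 150; y0_1 = 45; x1_1 = 200; y1_1 = 90; cx_2 = 130; cy_2 = 215; r_2 = 50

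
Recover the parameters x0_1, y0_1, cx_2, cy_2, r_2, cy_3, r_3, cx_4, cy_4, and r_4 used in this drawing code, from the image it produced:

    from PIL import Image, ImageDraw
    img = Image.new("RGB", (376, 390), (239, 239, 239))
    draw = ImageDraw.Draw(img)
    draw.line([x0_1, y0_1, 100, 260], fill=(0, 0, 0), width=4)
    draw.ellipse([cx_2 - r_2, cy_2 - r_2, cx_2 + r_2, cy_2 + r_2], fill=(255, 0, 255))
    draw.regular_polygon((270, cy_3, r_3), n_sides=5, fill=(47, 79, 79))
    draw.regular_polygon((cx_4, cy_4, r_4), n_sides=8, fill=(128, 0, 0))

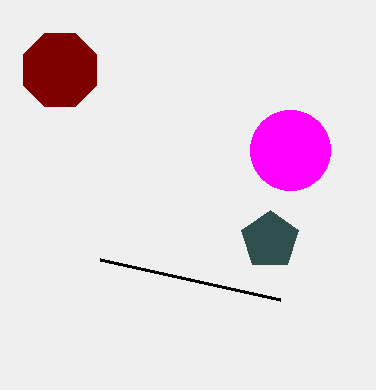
x0_1 = 280; y0_1 = 300; cx_2 = 290; cy_2 = 150; r_2 = 40; cy_3 = 240; r_3 = 30; cx_4 = 60; cy_4 = 70; r_4 = 40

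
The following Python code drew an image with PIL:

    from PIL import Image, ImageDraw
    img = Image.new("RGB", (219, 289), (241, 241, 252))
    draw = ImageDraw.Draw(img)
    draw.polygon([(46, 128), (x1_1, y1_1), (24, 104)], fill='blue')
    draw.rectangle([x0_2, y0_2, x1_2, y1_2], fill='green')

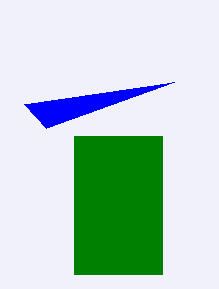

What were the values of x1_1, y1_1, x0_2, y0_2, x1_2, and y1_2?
x1_1 = 174
y1_1 = 82
x0_2 = 74
y0_2 = 136
x1_2 = 162
y1_2 = 274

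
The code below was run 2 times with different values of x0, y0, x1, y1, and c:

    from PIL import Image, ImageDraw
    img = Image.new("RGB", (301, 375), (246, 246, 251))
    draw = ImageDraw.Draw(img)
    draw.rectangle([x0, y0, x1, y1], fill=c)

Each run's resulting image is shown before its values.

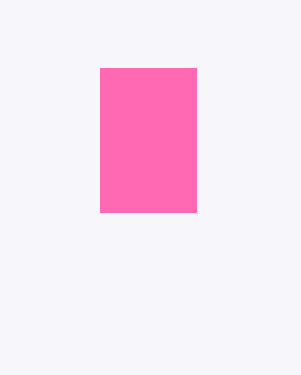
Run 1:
x0 = 100, y0 = 68, x1 = 196, y1 = 212, c = 'hotpink'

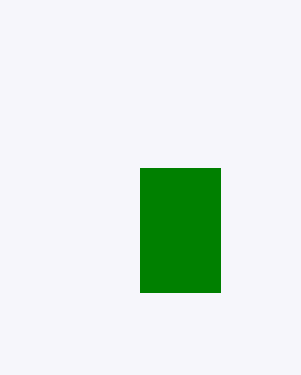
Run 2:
x0 = 140; y0 = 168; x1 = 220; y1 = 292; c = 'green'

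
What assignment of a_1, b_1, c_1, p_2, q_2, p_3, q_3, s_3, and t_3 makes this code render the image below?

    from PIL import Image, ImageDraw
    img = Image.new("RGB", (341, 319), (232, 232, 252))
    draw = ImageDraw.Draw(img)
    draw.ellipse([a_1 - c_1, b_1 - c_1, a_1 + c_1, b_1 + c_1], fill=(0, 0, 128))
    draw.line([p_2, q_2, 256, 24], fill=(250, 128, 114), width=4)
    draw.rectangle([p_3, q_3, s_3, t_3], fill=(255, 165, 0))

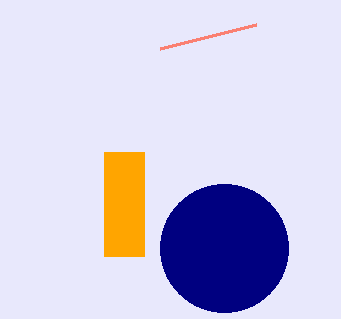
a_1 = 224
b_1 = 248
c_1 = 64
p_2 = 160
q_2 = 48
p_3 = 104
q_3 = 152
s_3 = 144
t_3 = 256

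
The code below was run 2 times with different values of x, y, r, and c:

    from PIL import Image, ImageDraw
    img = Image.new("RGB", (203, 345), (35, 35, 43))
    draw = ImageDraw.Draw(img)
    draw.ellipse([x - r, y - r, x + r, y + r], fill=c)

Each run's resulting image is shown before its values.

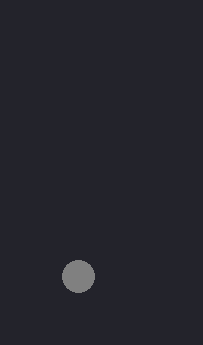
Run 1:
x = 78
y = 276
r = 16
c = 'gray'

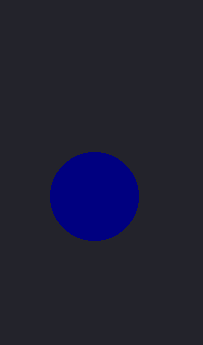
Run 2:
x = 94
y = 196
r = 44
c = 'navy'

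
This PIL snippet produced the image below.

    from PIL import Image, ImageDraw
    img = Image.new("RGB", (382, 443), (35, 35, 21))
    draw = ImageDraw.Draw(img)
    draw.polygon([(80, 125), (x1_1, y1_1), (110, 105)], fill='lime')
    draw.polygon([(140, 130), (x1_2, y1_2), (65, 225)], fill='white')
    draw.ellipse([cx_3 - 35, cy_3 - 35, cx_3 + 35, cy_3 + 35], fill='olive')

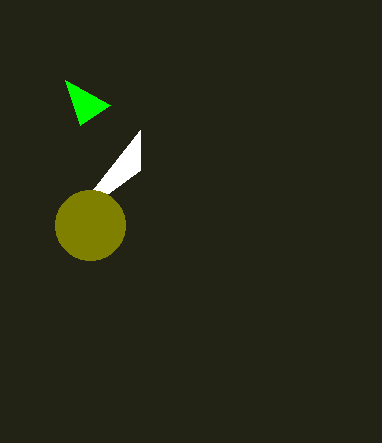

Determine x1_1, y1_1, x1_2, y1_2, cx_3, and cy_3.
x1_1 = 65, y1_1 = 80, x1_2 = 140, y1_2 = 170, cx_3 = 90, cy_3 = 225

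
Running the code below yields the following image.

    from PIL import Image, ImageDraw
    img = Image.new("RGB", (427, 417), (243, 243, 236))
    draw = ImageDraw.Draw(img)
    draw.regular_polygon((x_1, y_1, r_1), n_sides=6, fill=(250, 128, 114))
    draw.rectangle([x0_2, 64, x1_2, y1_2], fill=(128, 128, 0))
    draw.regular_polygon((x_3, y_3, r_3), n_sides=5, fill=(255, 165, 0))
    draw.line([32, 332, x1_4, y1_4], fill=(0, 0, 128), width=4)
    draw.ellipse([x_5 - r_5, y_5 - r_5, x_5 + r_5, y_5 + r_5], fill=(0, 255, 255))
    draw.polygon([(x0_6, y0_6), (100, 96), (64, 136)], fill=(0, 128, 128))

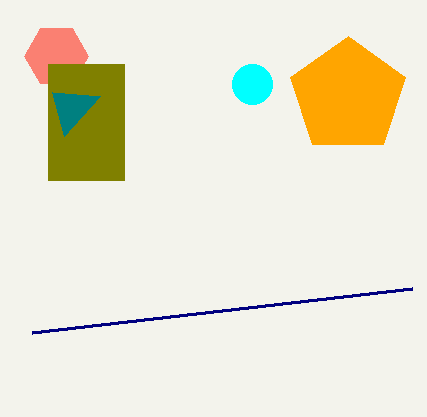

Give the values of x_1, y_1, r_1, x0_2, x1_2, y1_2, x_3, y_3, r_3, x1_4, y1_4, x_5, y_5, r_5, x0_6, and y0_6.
x_1 = 56; y_1 = 56; r_1 = 32; x0_2 = 48; x1_2 = 124; y1_2 = 180; x_3 = 348; y_3 = 96; r_3 = 60; x1_4 = 412; y1_4 = 288; x_5 = 252; y_5 = 84; r_5 = 20; x0_6 = 52; y0_6 = 92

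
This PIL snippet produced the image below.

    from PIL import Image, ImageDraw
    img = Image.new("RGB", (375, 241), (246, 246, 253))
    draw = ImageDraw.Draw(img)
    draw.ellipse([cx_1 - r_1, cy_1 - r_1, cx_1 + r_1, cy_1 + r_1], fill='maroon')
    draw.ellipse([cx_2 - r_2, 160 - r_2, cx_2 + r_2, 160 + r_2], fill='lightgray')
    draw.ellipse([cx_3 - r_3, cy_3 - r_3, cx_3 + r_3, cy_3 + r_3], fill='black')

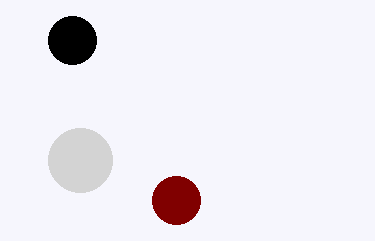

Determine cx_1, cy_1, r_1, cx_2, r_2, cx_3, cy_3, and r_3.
cx_1 = 176
cy_1 = 200
r_1 = 24
cx_2 = 80
r_2 = 32
cx_3 = 72
cy_3 = 40
r_3 = 24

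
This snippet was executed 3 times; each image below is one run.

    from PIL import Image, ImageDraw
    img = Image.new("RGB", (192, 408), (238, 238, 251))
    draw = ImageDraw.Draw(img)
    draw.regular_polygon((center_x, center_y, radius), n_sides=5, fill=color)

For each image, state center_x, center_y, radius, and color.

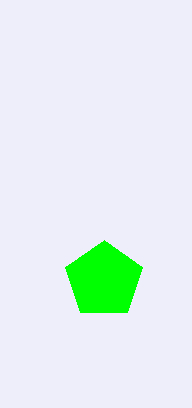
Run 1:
center_x = 104; center_y = 280; radius = 40; color = 'lime'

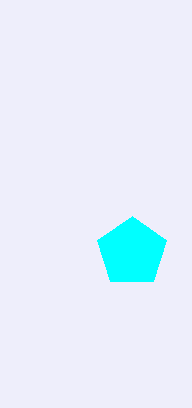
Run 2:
center_x = 132, center_y = 252, radius = 36, color = 'cyan'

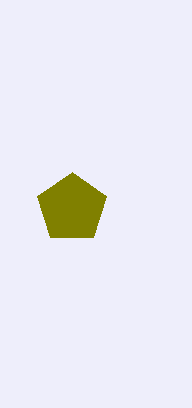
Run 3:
center_x = 72, center_y = 208, radius = 36, color = 'olive'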